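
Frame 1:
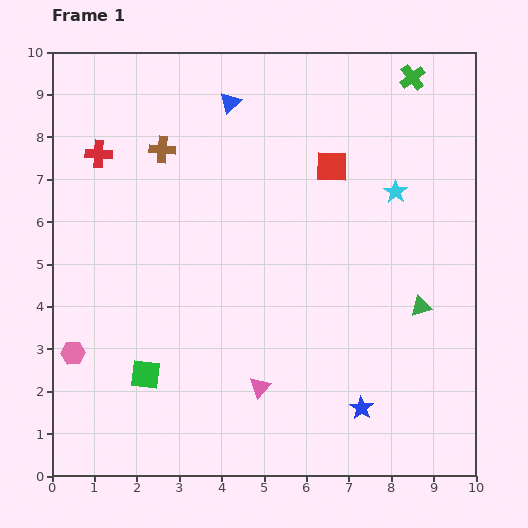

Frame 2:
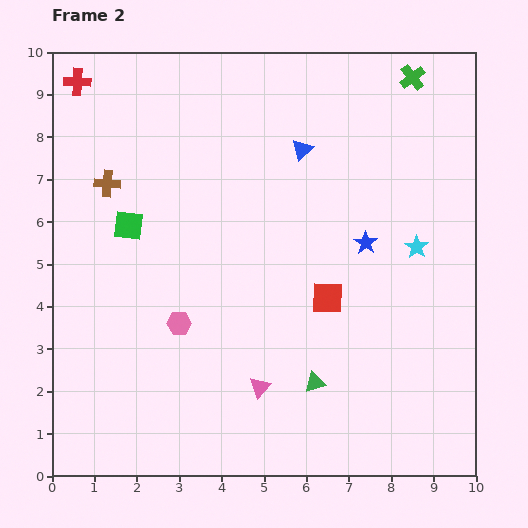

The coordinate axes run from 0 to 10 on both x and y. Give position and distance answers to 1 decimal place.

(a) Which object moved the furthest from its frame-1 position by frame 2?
the blue star

(moved 3.9; next 3.5)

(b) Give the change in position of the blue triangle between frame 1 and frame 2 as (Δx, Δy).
(1.7, -1.1)

The blue triangle was at (4.2, 8.8) in frame 1 and (5.9, 7.7) in frame 2.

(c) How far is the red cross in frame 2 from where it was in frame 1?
1.8

The red cross moved from (1.1, 7.6) to (0.6, 9.3), a distance of √(0.5² + 1.7²) ≈ 1.8.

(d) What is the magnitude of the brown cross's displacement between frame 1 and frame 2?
1.5

The brown cross moved from (2.6, 7.7) to (1.3, 6.9), a distance of √(1.3² + 0.8²) ≈ 1.5.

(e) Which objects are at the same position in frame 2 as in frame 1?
the pink triangle, the green cross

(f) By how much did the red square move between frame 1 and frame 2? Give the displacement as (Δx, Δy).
(-0.1, -3.1)

The red square was at (6.6, 7.3) in frame 1 and (6.5, 4.2) in frame 2.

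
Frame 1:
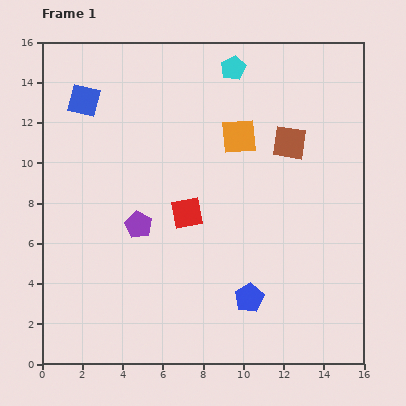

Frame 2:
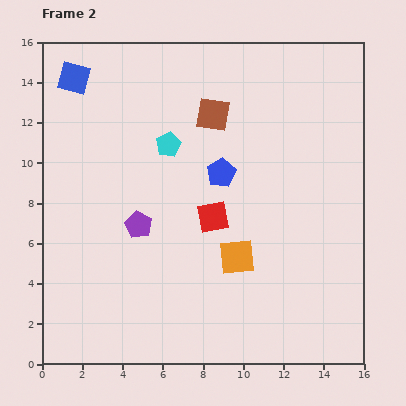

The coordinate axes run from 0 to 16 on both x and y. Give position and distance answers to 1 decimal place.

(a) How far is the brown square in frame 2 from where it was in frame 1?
4.0

The brown square moved from (12.3, 11.0) to (8.5, 12.4), a distance of √(3.8² + 1.4²) ≈ 4.0.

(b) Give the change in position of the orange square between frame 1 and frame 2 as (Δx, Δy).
(-0.1, -6.0)

The orange square was at (9.8, 11.3) in frame 1 and (9.7, 5.3) in frame 2.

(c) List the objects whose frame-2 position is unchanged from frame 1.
the purple pentagon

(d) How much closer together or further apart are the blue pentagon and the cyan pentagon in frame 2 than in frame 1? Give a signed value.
-8.4

Distance in frame 1: 11.4. Distance in frame 2: 3.0.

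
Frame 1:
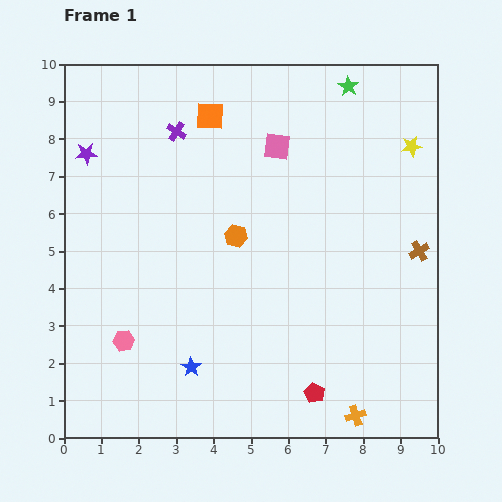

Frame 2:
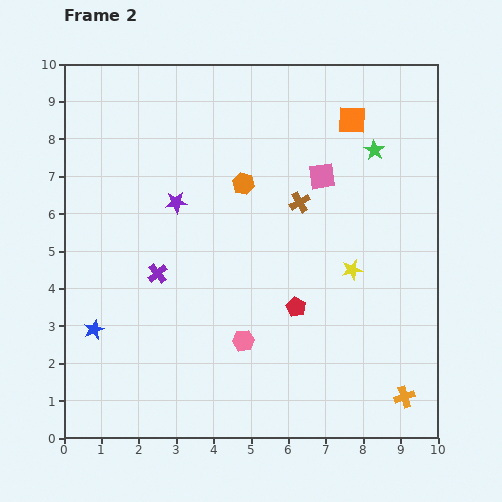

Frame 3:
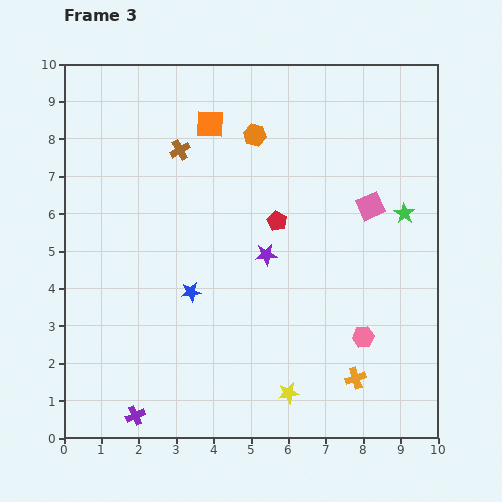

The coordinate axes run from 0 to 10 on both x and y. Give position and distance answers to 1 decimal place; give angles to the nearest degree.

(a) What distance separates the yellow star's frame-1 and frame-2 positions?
3.7

The yellow star moved from (9.3, 7.8) to (7.7, 4.5), a distance of √(1.6² + 3.3²) ≈ 3.7.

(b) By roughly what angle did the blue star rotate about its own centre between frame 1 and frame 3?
30° clockwise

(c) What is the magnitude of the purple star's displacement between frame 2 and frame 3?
2.8

The purple star moved from (3.0, 6.3) to (5.4, 4.9), a distance of √(2.4² + 1.4²) ≈ 2.8.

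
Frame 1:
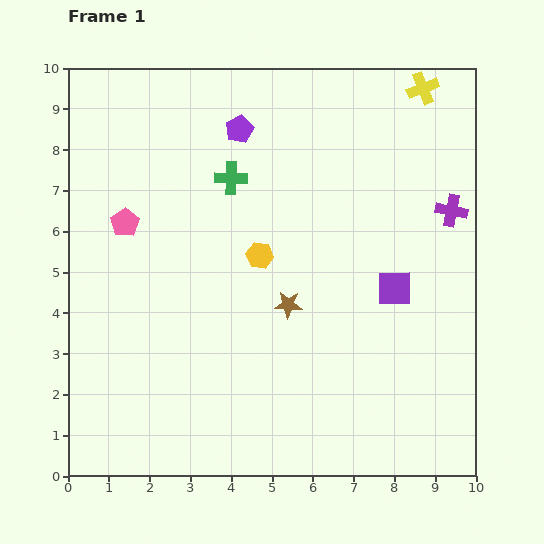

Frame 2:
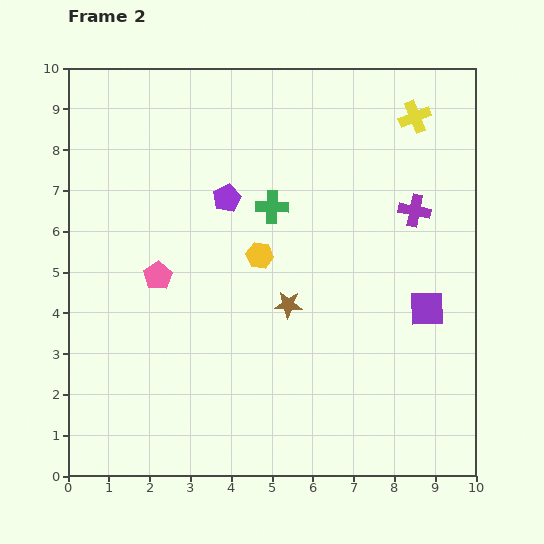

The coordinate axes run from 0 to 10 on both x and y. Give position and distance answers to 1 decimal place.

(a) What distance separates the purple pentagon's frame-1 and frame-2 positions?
1.7

The purple pentagon moved from (4.2, 8.5) to (3.9, 6.8), a distance of √(0.3² + 1.7²) ≈ 1.7.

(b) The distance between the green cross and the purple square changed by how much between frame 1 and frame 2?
-0.3

Distance in frame 1: 4.8. Distance in frame 2: 4.5.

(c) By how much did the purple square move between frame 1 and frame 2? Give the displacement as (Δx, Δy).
(0.8, -0.5)

The purple square was at (8.0, 4.6) in frame 1 and (8.8, 4.1) in frame 2.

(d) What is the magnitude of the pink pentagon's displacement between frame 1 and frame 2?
1.5

The pink pentagon moved from (1.4, 6.2) to (2.2, 4.9), a distance of √(0.8² + 1.3²) ≈ 1.5.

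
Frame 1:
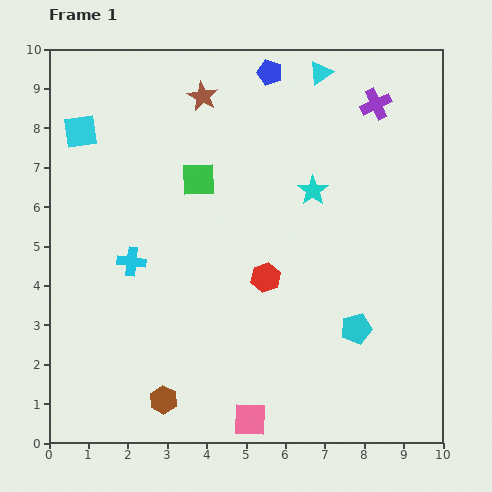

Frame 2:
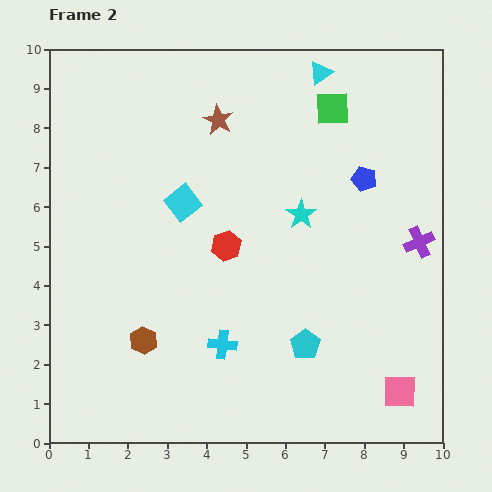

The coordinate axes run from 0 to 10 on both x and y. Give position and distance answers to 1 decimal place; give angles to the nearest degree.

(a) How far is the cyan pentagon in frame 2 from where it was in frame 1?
1.4

The cyan pentagon moved from (7.8, 2.9) to (6.5, 2.5), a distance of √(1.3² + 0.4²) ≈ 1.4.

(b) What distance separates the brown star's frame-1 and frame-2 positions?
0.7

The brown star moved from (3.9, 8.8) to (4.3, 8.2), a distance of √(0.4² + 0.6²) ≈ 0.7.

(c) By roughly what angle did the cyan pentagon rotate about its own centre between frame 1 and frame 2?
19° counter-clockwise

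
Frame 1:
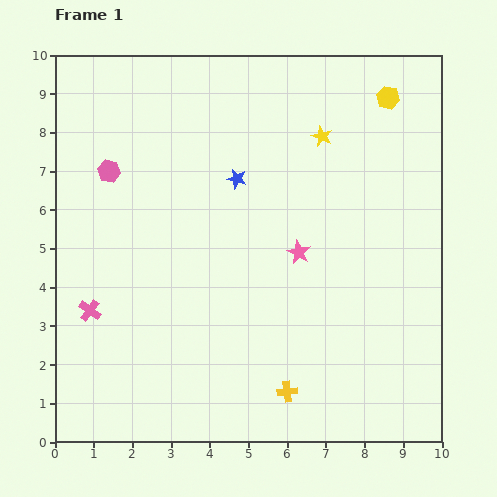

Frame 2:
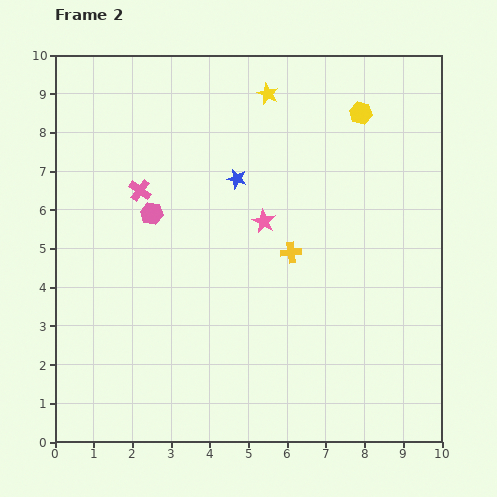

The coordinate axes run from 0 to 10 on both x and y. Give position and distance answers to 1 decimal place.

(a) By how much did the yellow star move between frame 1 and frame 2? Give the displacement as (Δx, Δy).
(-1.4, 1.1)

The yellow star was at (6.9, 7.9) in frame 1 and (5.5, 9.0) in frame 2.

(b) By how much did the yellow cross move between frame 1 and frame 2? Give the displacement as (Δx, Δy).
(0.1, 3.6)

The yellow cross was at (6.0, 1.3) in frame 1 and (6.1, 4.9) in frame 2.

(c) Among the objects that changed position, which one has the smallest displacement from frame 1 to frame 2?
the yellow hexagon

(moved 0.8)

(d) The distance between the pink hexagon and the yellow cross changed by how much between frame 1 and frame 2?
-3.6

Distance in frame 1: 7.3. Distance in frame 2: 3.7.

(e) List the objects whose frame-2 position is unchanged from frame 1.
the blue star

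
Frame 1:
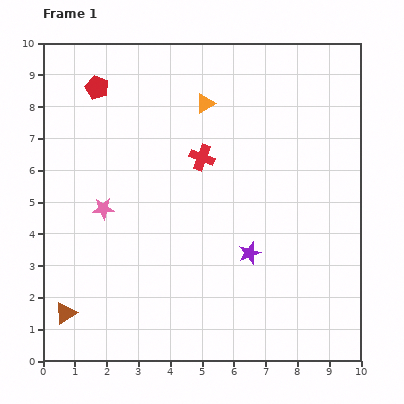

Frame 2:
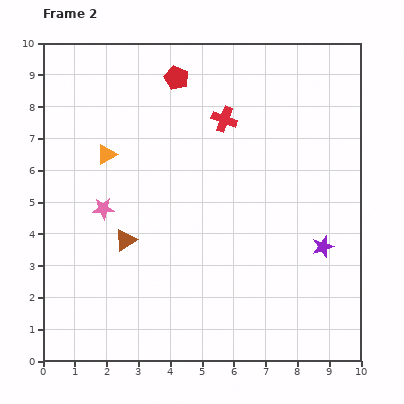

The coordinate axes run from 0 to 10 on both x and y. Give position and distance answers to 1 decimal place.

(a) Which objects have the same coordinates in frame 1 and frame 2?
the pink star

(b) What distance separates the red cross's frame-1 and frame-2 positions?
1.4

The red cross moved from (5.0, 6.4) to (5.7, 7.6), a distance of √(0.7² + 1.2²) ≈ 1.4.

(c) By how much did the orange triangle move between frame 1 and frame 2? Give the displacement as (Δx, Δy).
(-3.1, -1.6)

The orange triangle was at (5.1, 8.1) in frame 1 and (2.0, 6.5) in frame 2.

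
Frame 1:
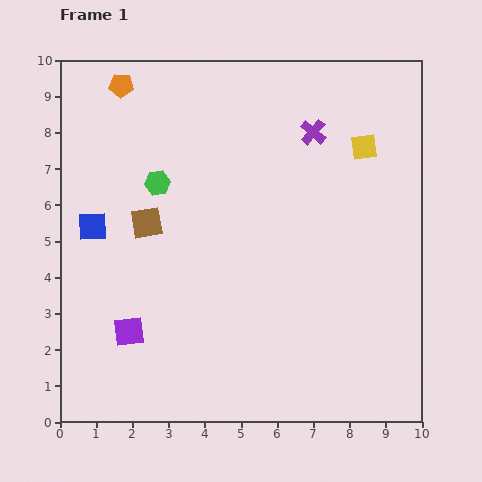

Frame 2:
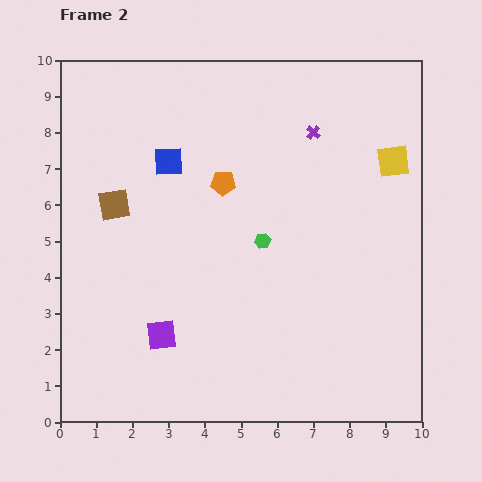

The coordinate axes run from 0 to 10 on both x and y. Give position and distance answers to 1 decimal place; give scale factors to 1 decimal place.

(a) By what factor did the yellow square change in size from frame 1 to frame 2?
1.3×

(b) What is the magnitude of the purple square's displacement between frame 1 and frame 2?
0.9

The purple square moved from (1.9, 2.5) to (2.8, 2.4), a distance of √(0.9² + 0.1²) ≈ 0.9.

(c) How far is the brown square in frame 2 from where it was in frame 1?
1.0

The brown square moved from (2.4, 5.5) to (1.5, 6.0), a distance of √(0.9² + 0.5²) ≈ 1.0.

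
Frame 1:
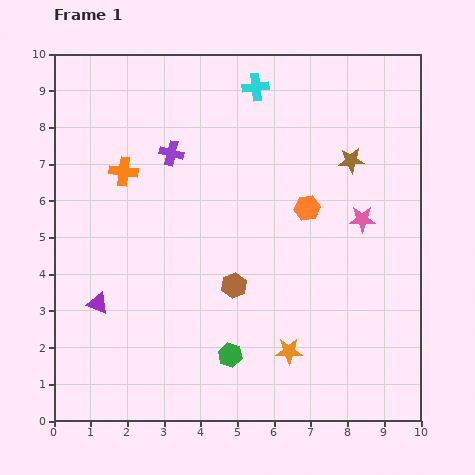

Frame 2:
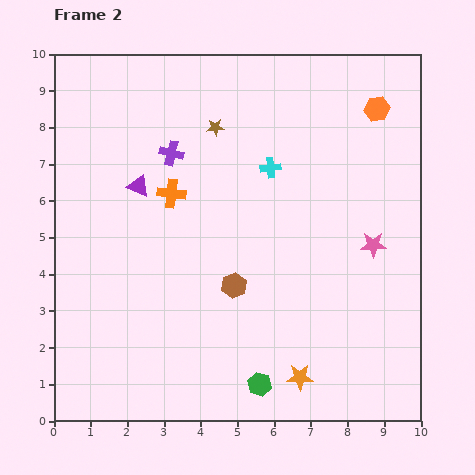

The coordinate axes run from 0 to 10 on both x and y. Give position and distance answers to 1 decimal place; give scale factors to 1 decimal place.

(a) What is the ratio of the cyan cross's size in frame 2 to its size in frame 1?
0.8×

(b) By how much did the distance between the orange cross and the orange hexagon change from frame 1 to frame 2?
+1.0

Distance in frame 1: 5.1. Distance in frame 2: 6.1.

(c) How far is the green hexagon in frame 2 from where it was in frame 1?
1.1

The green hexagon moved from (4.8, 1.8) to (5.6, 1.0), a distance of √(0.8² + 0.8²) ≈ 1.1.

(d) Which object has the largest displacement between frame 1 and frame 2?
the brown star

(moved 3.8; next 3.4)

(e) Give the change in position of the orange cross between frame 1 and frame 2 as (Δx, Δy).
(1.3, -0.6)

The orange cross was at (1.9, 6.8) in frame 1 and (3.2, 6.2) in frame 2.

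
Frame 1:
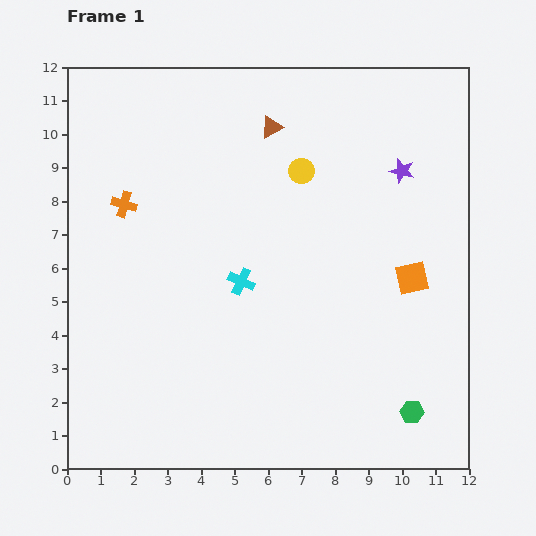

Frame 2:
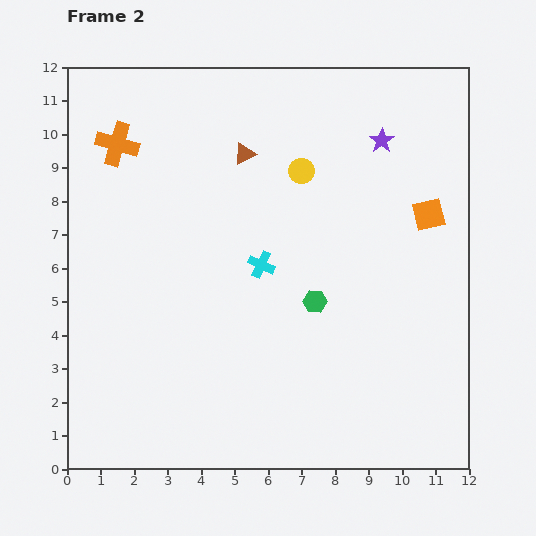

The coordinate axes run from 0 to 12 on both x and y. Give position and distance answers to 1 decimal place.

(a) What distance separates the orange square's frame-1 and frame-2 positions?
2.0

The orange square moved from (10.3, 5.7) to (10.8, 7.6), a distance of √(0.5² + 1.9²) ≈ 2.0.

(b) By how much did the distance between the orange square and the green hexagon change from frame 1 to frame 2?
+0.3

Distance in frame 1: 4.0. Distance in frame 2: 4.3.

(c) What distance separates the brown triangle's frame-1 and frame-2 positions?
1.1

The brown triangle moved from (6.1, 10.2) to (5.3, 9.4), a distance of √(0.8² + 0.8²) ≈ 1.1.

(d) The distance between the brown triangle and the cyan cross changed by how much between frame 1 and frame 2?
-1.4

Distance in frame 1: 4.7. Distance in frame 2: 3.3.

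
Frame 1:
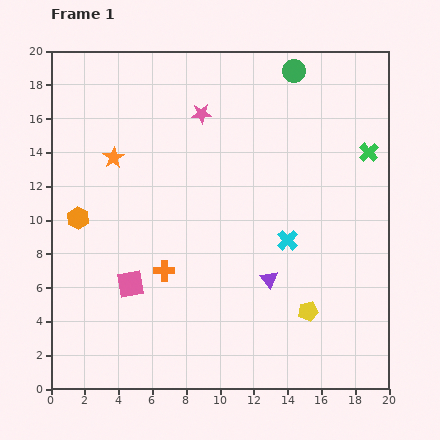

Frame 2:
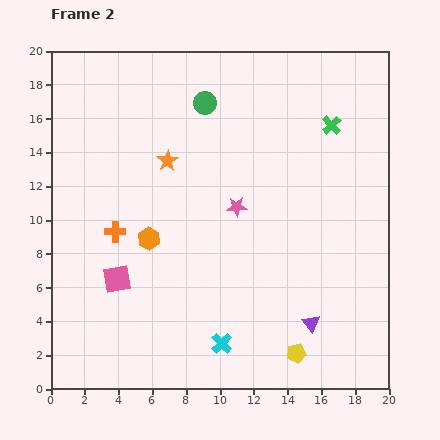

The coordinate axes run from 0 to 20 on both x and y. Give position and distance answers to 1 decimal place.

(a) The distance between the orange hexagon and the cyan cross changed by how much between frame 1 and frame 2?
-5.0

Distance in frame 1: 12.5. Distance in frame 2: 7.5.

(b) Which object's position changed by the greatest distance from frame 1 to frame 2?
the cyan cross

(moved 7.2; next 5.9)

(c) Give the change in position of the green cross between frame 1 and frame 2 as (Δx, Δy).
(-2.2, 1.6)

The green cross was at (18.8, 14.0) in frame 1 and (16.6, 15.6) in frame 2.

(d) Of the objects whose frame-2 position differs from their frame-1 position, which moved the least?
the pink square

(moved 0.9)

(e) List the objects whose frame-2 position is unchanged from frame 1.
none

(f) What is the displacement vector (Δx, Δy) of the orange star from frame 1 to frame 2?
(3.2, -0.2)

The orange star was at (3.7, 13.7) in frame 1 and (6.9, 13.5) in frame 2.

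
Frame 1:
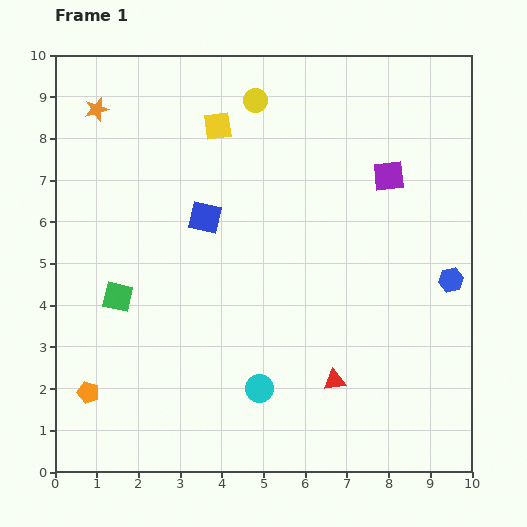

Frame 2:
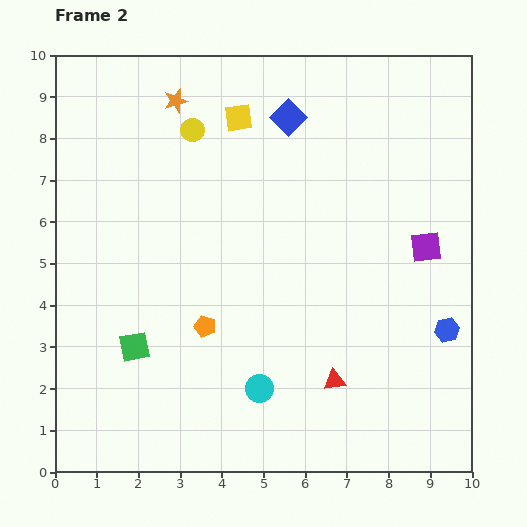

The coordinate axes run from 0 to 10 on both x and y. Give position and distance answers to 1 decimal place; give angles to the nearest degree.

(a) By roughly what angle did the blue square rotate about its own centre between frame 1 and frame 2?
33° clockwise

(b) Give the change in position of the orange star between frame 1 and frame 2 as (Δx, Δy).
(1.9, 0.2)

The orange star was at (1.0, 8.7) in frame 1 and (2.9, 8.9) in frame 2.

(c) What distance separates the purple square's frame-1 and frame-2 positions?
1.9

The purple square moved from (8.0, 7.1) to (8.9, 5.4), a distance of √(0.9² + 1.7²) ≈ 1.9.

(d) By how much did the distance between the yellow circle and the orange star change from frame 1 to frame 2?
-3.0

Distance in frame 1: 3.8. Distance in frame 2: 0.8.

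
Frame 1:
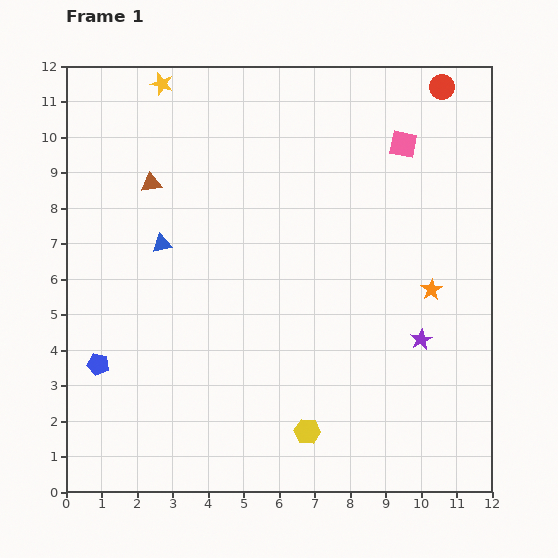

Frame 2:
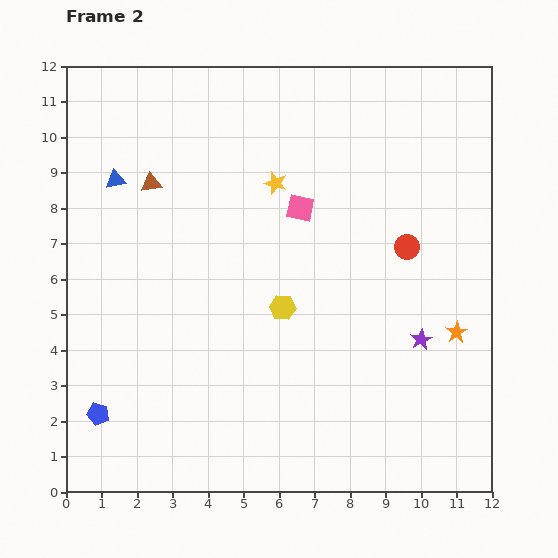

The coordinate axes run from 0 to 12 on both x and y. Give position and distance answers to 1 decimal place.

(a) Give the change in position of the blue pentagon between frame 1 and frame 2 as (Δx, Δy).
(0.0, -1.4)

The blue pentagon was at (0.9, 3.6) in frame 1 and (0.9, 2.2) in frame 2.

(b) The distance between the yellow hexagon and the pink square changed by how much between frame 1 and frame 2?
-5.7

Distance in frame 1: 8.5. Distance in frame 2: 2.8.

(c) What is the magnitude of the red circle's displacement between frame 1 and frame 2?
4.6

The red circle moved from (10.6, 11.4) to (9.6, 6.9), a distance of √(1.0² + 4.5²) ≈ 4.6.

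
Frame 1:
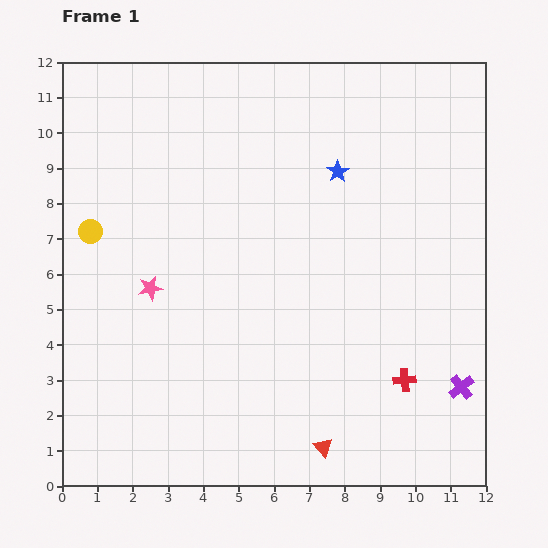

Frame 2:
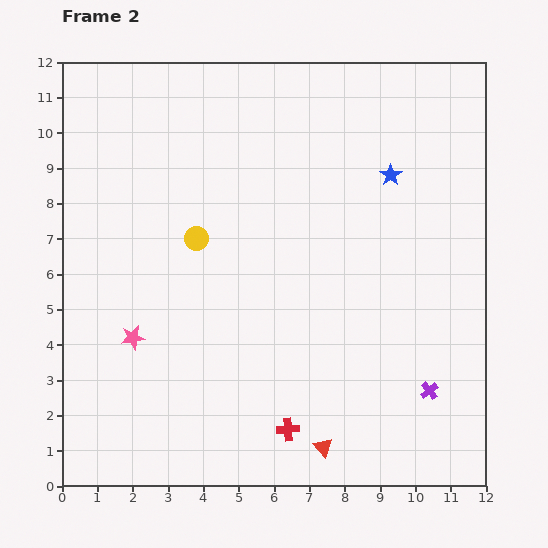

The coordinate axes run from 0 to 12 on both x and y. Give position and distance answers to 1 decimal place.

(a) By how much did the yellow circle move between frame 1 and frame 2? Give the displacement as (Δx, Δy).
(3.0, -0.2)

The yellow circle was at (0.8, 7.2) in frame 1 and (3.8, 7.0) in frame 2.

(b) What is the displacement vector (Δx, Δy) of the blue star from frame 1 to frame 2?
(1.5, -0.1)

The blue star was at (7.8, 8.9) in frame 1 and (9.3, 8.8) in frame 2.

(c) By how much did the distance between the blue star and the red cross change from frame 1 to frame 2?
+1.6

Distance in frame 1: 6.2. Distance in frame 2: 7.8.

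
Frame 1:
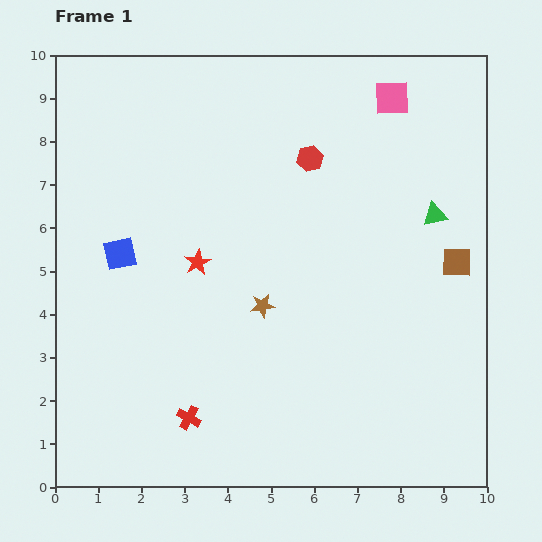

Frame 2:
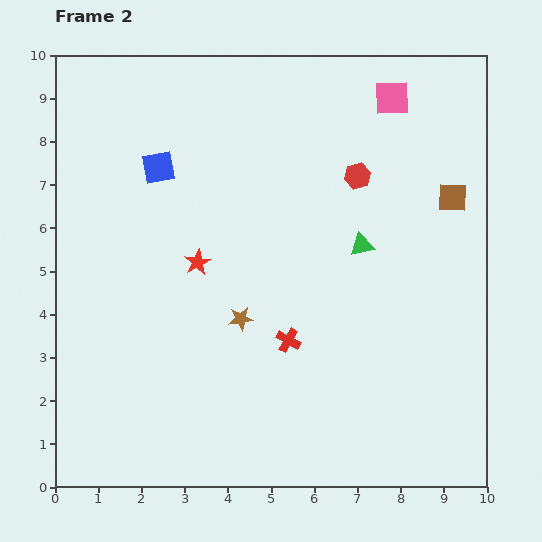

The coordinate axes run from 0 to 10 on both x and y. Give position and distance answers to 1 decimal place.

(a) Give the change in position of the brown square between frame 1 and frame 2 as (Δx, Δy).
(-0.1, 1.5)

The brown square was at (9.3, 5.2) in frame 1 and (9.2, 6.7) in frame 2.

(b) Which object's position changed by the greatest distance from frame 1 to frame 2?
the red cross

(moved 2.9; next 2.2)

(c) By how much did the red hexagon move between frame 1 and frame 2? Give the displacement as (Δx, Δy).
(1.1, -0.4)

The red hexagon was at (5.9, 7.6) in frame 1 and (7.0, 7.2) in frame 2.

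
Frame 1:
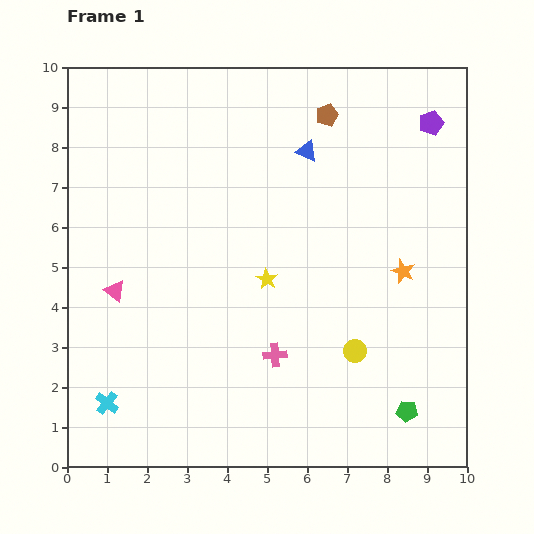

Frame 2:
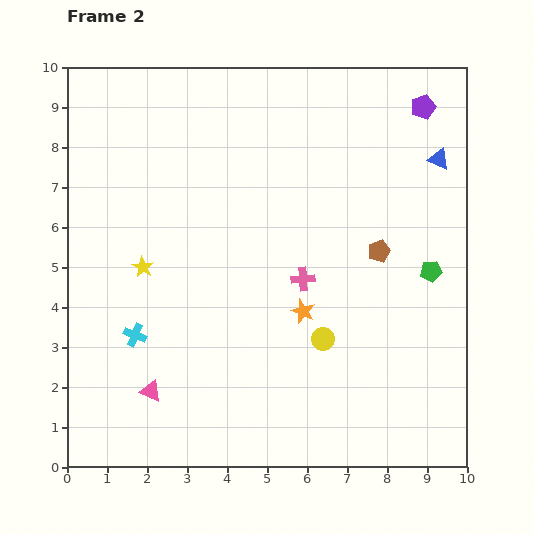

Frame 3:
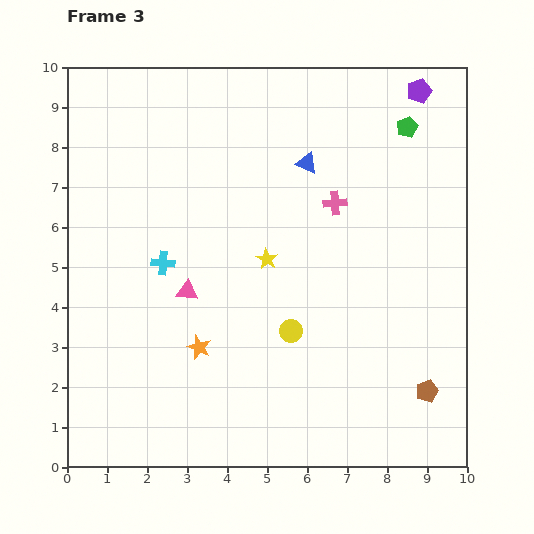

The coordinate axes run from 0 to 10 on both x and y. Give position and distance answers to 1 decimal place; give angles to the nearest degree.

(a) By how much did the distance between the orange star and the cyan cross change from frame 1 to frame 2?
-3.9

Distance in frame 1: 8.1. Distance in frame 2: 4.2.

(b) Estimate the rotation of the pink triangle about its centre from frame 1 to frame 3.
32° counter-clockwise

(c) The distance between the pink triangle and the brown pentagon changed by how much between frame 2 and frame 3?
-0.2

Distance in frame 2: 6.7. Distance in frame 3: 6.5.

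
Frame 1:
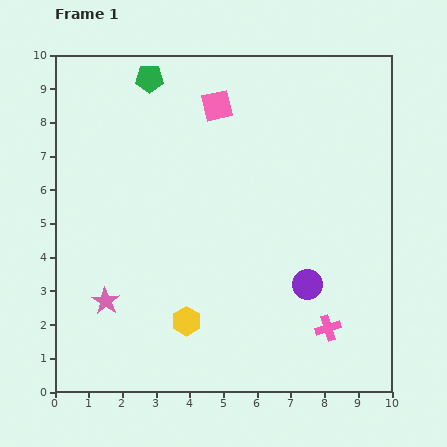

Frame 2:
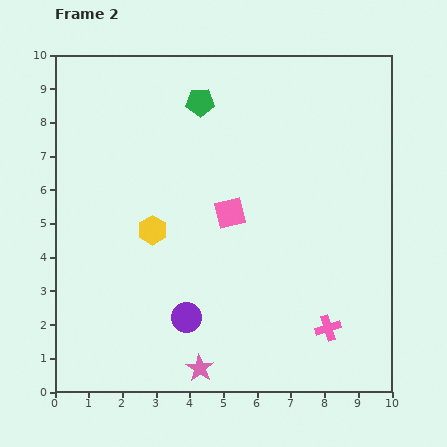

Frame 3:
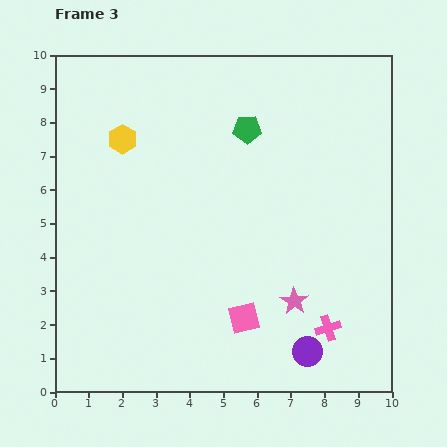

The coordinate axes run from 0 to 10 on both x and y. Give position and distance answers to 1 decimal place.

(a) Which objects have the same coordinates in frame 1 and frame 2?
the pink cross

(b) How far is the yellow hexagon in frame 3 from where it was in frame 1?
5.7

The yellow hexagon moved from (3.9, 2.1) to (2.0, 7.5), a distance of √(1.9² + 5.4²) ≈ 5.7.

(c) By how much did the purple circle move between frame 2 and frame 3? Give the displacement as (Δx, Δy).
(3.6, -1.0)

The purple circle was at (3.9, 2.2) in frame 2 and (7.5, 1.2) in frame 3.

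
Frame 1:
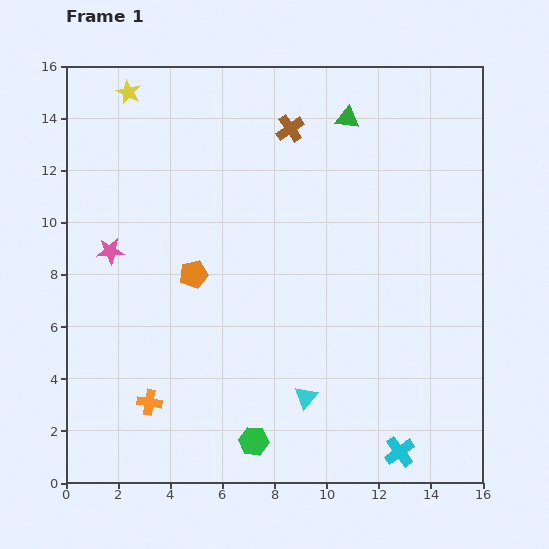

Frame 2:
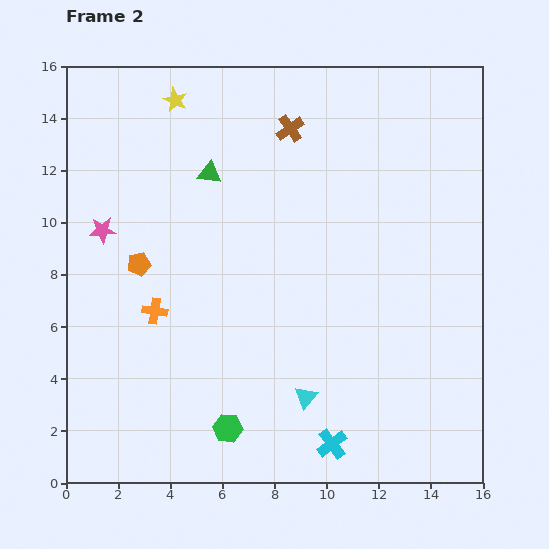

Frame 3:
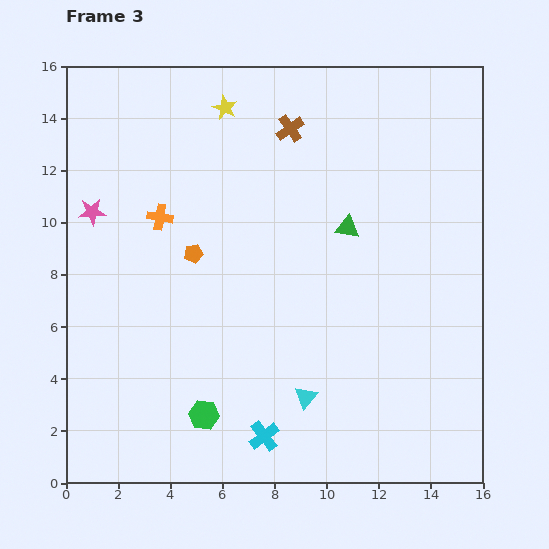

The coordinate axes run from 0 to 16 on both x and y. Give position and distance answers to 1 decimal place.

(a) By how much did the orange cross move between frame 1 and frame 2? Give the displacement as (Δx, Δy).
(0.2, 3.5)

The orange cross was at (3.2, 3.1) in frame 1 and (3.4, 6.6) in frame 2.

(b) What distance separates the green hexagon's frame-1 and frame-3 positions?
2.1

The green hexagon moved from (7.2, 1.6) to (5.3, 2.6), a distance of √(1.9² + 1.0²) ≈ 2.1.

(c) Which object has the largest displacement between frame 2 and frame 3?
the green triangle

(moved 5.7; next 3.6)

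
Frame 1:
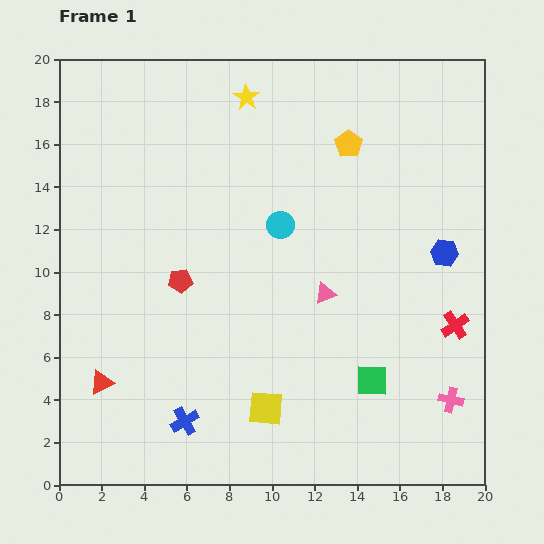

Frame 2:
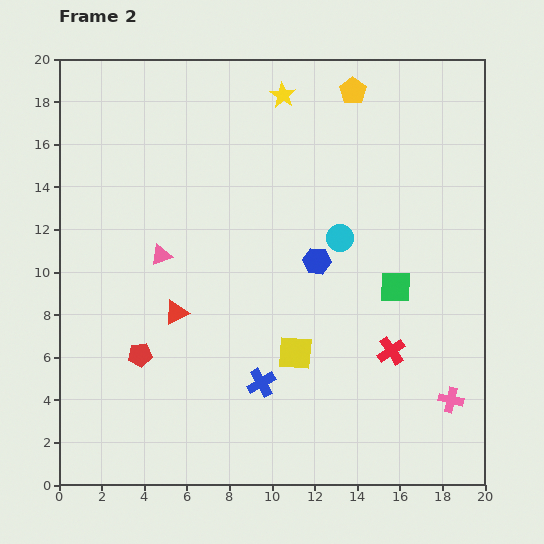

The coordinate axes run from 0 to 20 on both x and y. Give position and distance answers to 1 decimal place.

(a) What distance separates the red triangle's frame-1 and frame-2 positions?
4.8

The red triangle moved from (2.0, 4.8) to (5.5, 8.1), a distance of √(3.5² + 3.3²) ≈ 4.8.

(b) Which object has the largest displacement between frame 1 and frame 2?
the pink triangle

(moved 7.9; next 6.0)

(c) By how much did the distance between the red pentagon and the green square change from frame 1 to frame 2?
+2.2

Distance in frame 1: 10.2. Distance in frame 2: 12.4.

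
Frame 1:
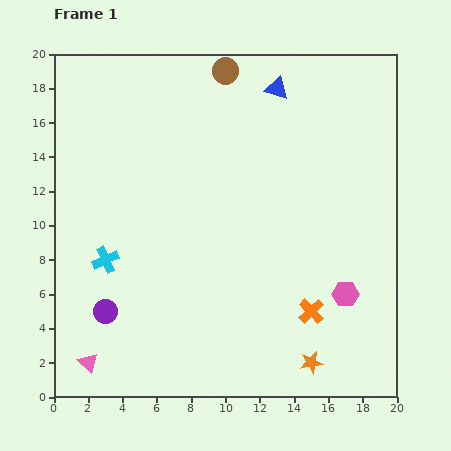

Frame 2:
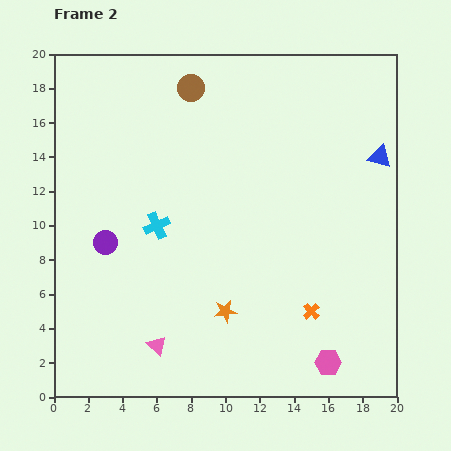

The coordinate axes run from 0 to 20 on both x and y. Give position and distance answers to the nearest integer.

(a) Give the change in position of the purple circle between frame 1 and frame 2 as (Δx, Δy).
(0, 4)

The purple circle was at (3, 5) in frame 1 and (3, 9) in frame 2.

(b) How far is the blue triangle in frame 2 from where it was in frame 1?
7

The blue triangle moved from (13, 18) to (19, 14), a distance of √(6² + 4²) ≈ 7.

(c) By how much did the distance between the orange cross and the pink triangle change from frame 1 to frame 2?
-4

Distance in frame 1: 13. Distance in frame 2: 9.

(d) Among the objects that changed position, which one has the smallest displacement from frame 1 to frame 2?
the brown circle

(moved 2)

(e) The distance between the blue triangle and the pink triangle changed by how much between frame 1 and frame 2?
-2

Distance in frame 1: 19. Distance in frame 2: 17.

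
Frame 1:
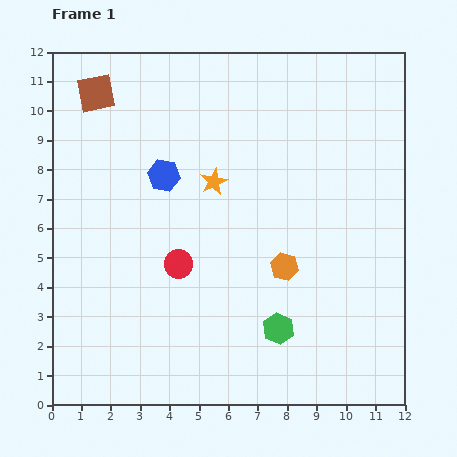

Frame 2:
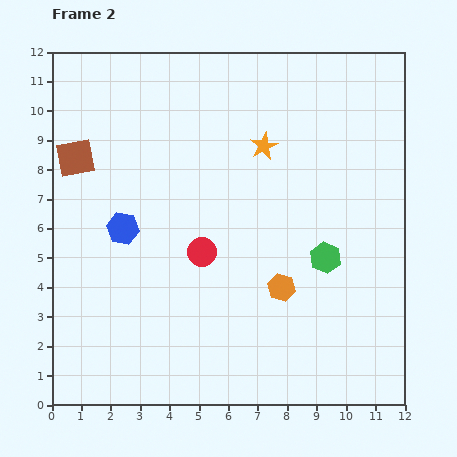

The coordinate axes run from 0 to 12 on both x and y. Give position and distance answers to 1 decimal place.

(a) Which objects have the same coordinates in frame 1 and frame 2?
none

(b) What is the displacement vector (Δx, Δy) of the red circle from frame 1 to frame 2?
(0.8, 0.4)

The red circle was at (4.3, 4.8) in frame 1 and (5.1, 5.2) in frame 2.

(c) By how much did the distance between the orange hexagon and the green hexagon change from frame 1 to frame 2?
-0.3

Distance in frame 1: 2.1. Distance in frame 2: 1.8.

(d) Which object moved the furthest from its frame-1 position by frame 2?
the green hexagon

(moved 2.9; next 2.3)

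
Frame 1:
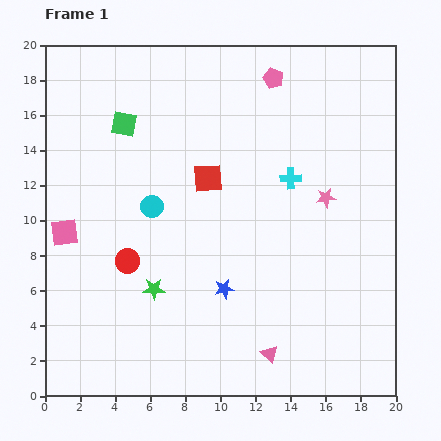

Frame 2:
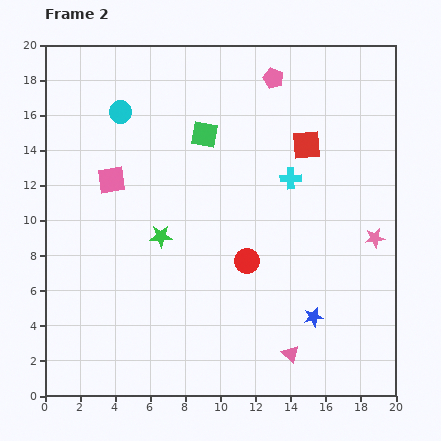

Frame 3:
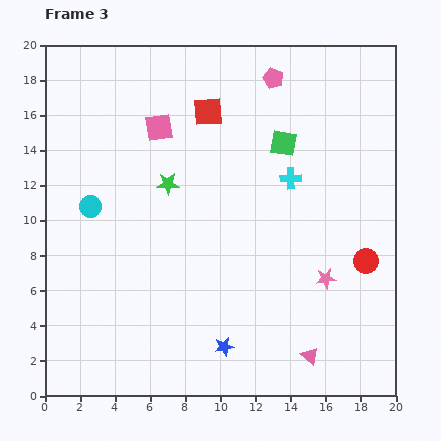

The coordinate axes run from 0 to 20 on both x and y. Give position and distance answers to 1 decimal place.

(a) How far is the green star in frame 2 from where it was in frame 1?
3.0

The green star moved from (6.2, 6.1) to (6.6, 9.1), a distance of √(0.4² + 3.0²) ≈ 3.0.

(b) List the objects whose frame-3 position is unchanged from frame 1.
the cyan cross, the pink pentagon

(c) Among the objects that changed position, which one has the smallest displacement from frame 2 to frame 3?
the pink triangle

(moved 1.1)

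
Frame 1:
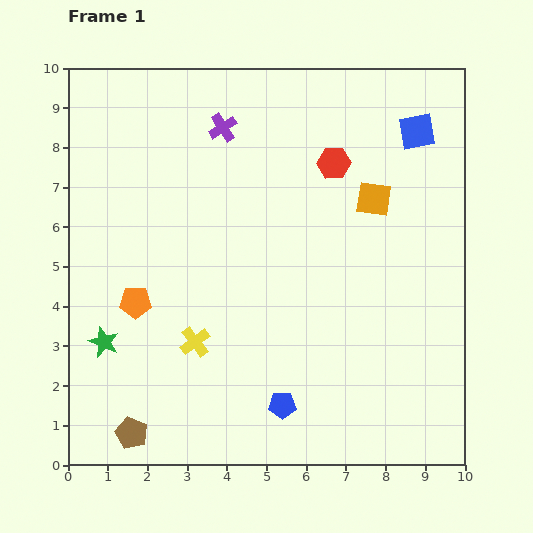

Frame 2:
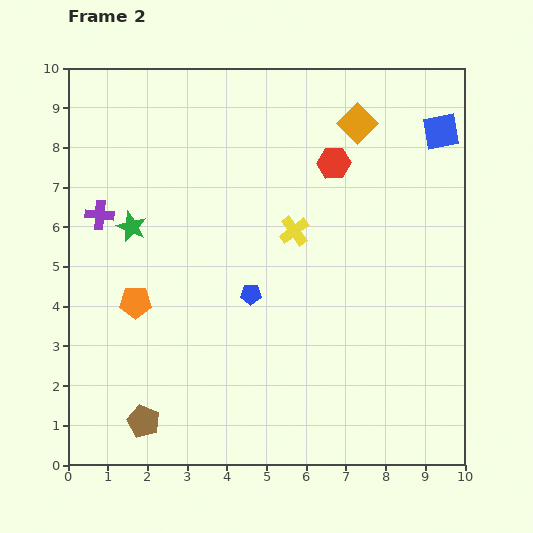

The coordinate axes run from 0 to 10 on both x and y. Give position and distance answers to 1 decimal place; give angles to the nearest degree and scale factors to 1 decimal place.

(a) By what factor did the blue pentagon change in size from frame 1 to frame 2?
0.8×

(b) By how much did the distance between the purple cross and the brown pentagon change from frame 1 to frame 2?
-2.7

Distance in frame 1: 8.0. Distance in frame 2: 5.3.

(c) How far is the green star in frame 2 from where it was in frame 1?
3.0

The green star moved from (0.9, 3.1) to (1.6, 6.0), a distance of √(0.7² + 2.9²) ≈ 3.0.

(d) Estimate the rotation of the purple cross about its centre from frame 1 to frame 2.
38° clockwise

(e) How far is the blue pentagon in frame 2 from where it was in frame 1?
2.9

The blue pentagon moved from (5.4, 1.5) to (4.6, 4.3), a distance of √(0.8² + 2.8²) ≈ 2.9.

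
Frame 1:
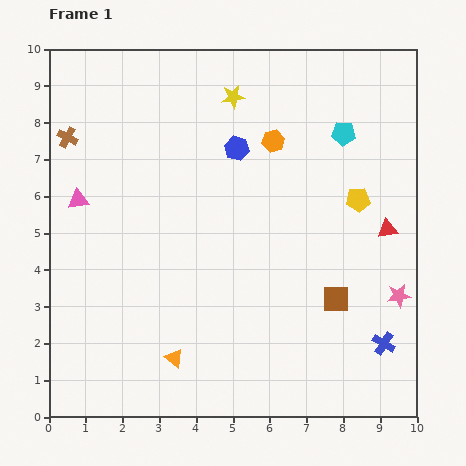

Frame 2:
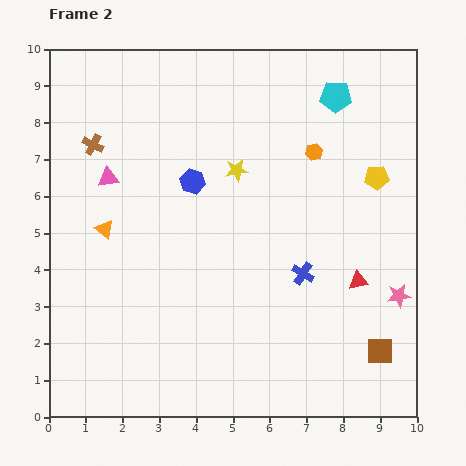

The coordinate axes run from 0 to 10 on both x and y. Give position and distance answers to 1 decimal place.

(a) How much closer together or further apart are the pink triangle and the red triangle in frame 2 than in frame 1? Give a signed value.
-1.0

Distance in frame 1: 8.4. Distance in frame 2: 7.4.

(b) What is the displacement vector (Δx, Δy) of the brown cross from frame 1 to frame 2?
(0.7, -0.2)

The brown cross was at (0.5, 7.6) in frame 1 and (1.2, 7.4) in frame 2.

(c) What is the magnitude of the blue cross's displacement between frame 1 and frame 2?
2.9

The blue cross moved from (9.1, 2.0) to (6.9, 3.9), a distance of √(2.2² + 1.9²) ≈ 2.9.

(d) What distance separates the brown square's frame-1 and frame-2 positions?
1.8

The brown square moved from (7.8, 3.2) to (9.0, 1.8), a distance of √(1.2² + 1.4²) ≈ 1.8.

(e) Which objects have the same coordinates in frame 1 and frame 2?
the pink star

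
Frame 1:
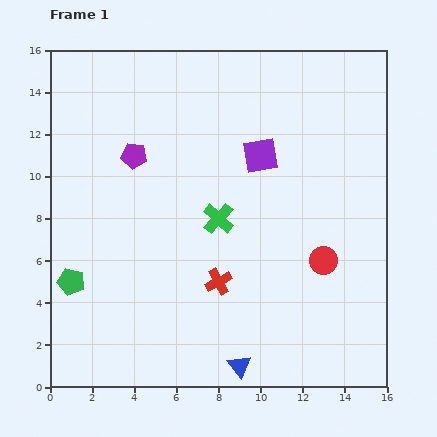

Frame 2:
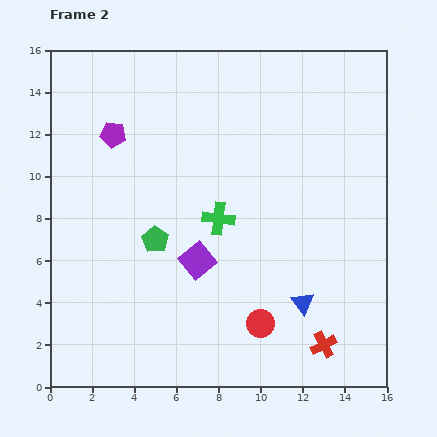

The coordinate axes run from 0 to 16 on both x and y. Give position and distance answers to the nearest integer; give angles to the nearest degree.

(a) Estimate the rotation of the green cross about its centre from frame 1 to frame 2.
37° counter-clockwise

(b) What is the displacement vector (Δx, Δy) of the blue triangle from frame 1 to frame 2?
(3, 3)

The blue triangle was at (9, 1) in frame 1 and (12, 4) in frame 2.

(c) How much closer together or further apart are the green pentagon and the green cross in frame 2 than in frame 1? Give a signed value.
-5

Distance in frame 1: 8. Distance in frame 2: 3.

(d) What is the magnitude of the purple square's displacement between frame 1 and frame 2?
6

The purple square moved from (10, 11) to (7, 6), a distance of √(3² + 5²) ≈ 6.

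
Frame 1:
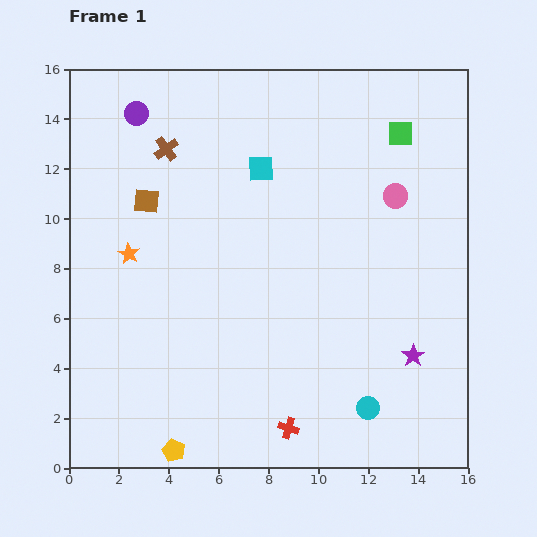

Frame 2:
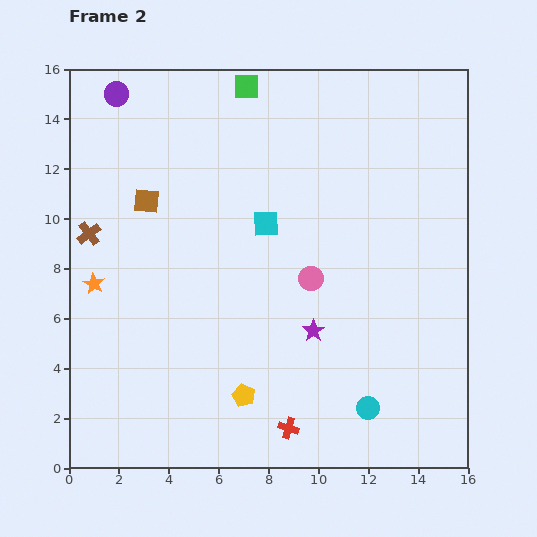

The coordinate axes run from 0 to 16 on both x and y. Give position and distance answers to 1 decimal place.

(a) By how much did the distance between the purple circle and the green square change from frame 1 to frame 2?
-5.4

Distance in frame 1: 10.6. Distance in frame 2: 5.2.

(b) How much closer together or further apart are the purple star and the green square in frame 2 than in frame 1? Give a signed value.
+1.3

Distance in frame 1: 8.9. Distance in frame 2: 10.2.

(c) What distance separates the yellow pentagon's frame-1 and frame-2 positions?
3.6

The yellow pentagon moved from (4.2, 0.7) to (7.0, 2.9), a distance of √(2.8² + 2.2²) ≈ 3.6.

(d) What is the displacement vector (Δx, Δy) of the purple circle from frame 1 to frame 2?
(-0.8, 0.8)

The purple circle was at (2.7, 14.2) in frame 1 and (1.9, 15.0) in frame 2.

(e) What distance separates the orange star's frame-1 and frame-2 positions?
1.8

The orange star moved from (2.4, 8.6) to (1.0, 7.4), a distance of √(1.4² + 1.2²) ≈ 1.8.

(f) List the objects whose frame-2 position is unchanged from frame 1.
the cyan circle, the red cross, the brown square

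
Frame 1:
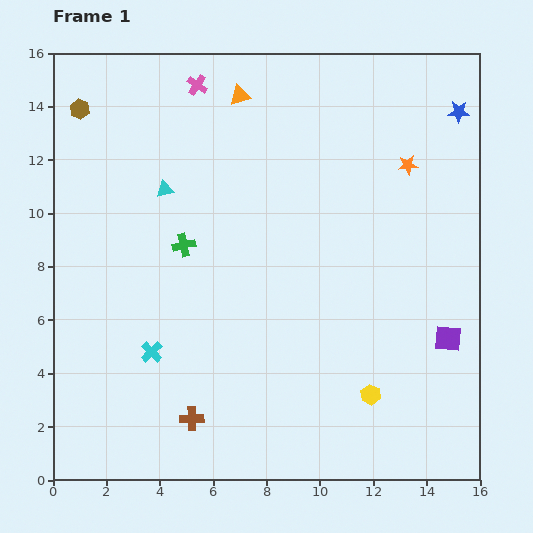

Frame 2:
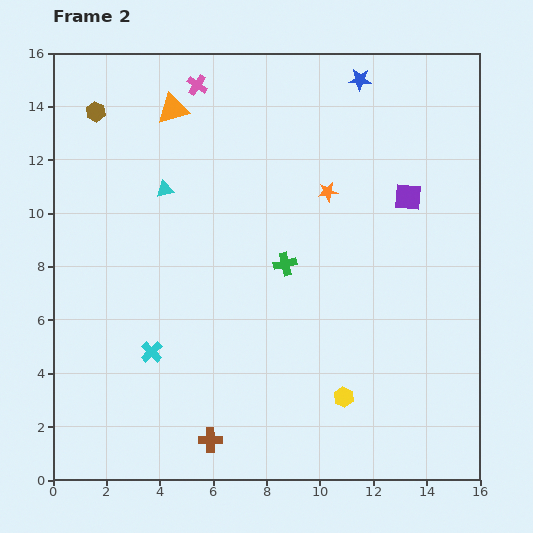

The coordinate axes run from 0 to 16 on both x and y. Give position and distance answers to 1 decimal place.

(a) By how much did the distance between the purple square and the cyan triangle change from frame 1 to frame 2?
-2.9

Distance in frame 1: 12.0. Distance in frame 2: 9.1.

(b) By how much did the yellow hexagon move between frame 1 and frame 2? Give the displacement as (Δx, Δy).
(-1.0, -0.1)

The yellow hexagon was at (11.9, 3.2) in frame 1 and (10.9, 3.1) in frame 2.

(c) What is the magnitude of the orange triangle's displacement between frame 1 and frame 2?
2.5

The orange triangle moved from (7.0, 14.4) to (4.5, 13.9), a distance of √(2.5² + 0.5²) ≈ 2.5.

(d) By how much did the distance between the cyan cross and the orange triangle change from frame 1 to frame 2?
-1.1

Distance in frame 1: 10.2. Distance in frame 2: 9.1.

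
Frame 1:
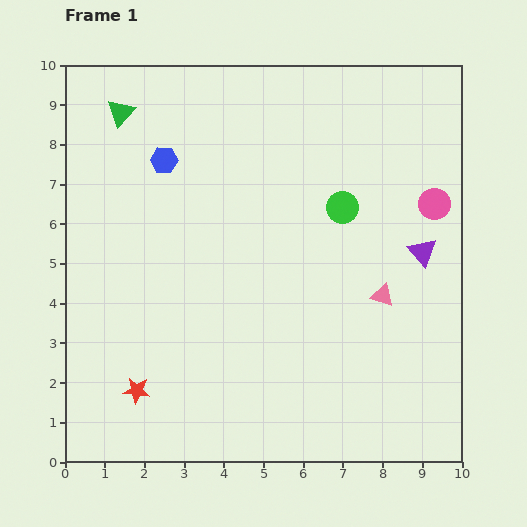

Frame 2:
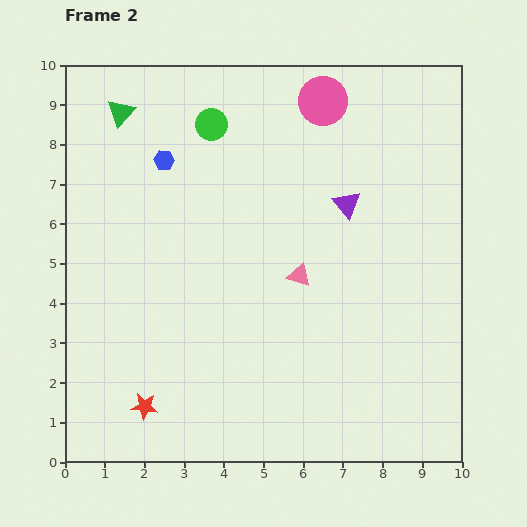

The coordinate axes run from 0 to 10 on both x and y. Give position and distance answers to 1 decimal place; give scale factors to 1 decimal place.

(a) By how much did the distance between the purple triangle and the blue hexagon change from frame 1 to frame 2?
-2.2

Distance in frame 1: 6.9. Distance in frame 2: 4.7.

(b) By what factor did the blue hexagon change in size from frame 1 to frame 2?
0.8×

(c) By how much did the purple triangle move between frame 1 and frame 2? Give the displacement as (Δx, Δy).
(-1.9, 1.2)

The purple triangle was at (9.0, 5.3) in frame 1 and (7.1, 6.5) in frame 2.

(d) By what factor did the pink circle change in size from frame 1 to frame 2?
1.5×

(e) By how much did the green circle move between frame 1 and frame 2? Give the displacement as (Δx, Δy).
(-3.3, 2.1)

The green circle was at (7.0, 6.4) in frame 1 and (3.7, 8.5) in frame 2.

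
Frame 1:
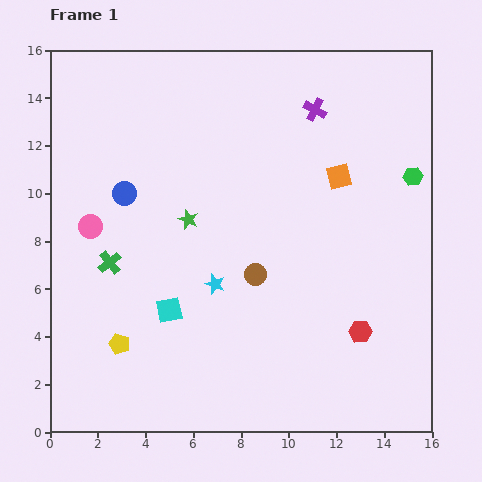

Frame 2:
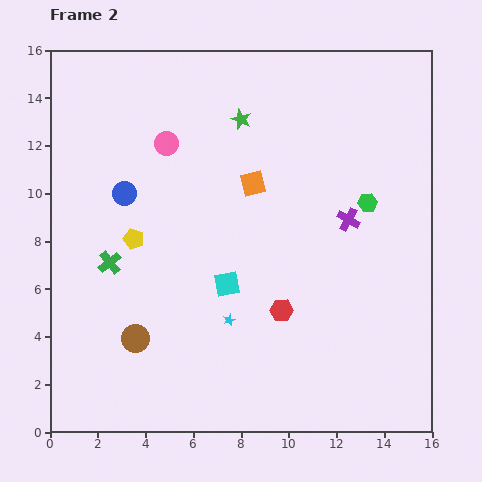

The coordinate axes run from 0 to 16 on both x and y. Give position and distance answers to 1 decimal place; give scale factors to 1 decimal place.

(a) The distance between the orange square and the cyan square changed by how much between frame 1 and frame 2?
-4.7

Distance in frame 1: 9.0. Distance in frame 2: 4.3.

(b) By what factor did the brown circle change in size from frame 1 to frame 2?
1.3×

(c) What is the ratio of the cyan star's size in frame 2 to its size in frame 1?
0.6×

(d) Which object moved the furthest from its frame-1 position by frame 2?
the brown circle

(moved 5.7; next 4.8)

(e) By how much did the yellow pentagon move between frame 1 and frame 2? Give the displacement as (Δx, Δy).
(0.6, 4.4)

The yellow pentagon was at (2.9, 3.7) in frame 1 and (3.5, 8.1) in frame 2.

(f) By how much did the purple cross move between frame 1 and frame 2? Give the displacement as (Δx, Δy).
(1.4, -4.6)

The purple cross was at (11.1, 13.5) in frame 1 and (12.5, 8.9) in frame 2.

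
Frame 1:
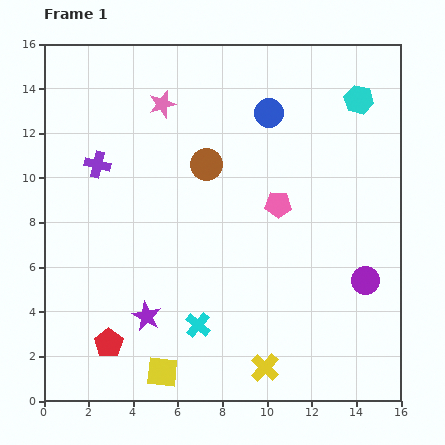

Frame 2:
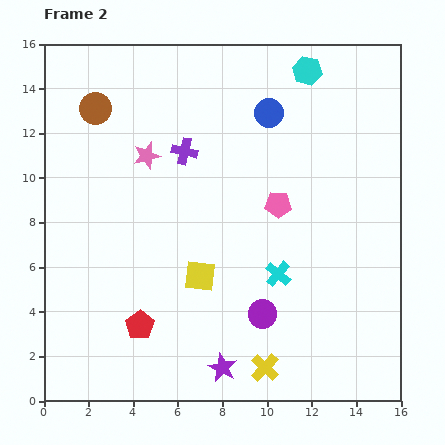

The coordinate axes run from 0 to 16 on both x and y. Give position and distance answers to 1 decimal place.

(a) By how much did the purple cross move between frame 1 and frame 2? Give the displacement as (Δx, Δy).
(3.9, 0.6)

The purple cross was at (2.4, 10.6) in frame 1 and (6.3, 11.2) in frame 2.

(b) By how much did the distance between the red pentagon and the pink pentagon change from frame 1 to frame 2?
-1.6

Distance in frame 1: 9.8. Distance in frame 2: 8.2.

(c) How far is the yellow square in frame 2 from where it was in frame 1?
4.6

The yellow square moved from (5.3, 1.3) to (7.0, 5.6), a distance of √(1.7² + 4.3²) ≈ 4.6.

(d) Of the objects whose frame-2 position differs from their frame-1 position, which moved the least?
the red pentagon

(moved 1.6)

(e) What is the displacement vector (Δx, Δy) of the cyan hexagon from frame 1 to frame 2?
(-2.3, 1.3)

The cyan hexagon was at (14.1, 13.5) in frame 1 and (11.8, 14.8) in frame 2.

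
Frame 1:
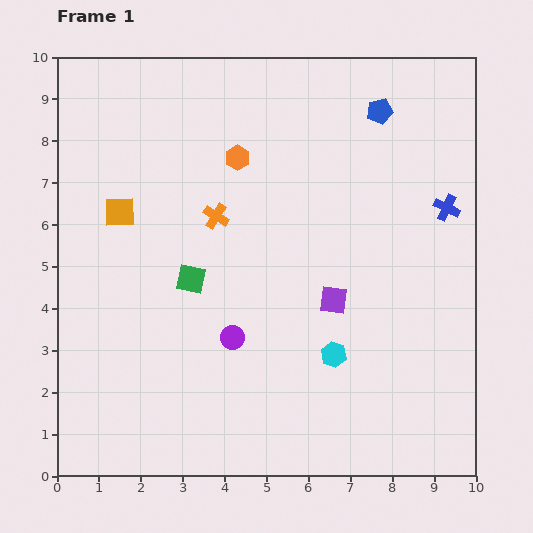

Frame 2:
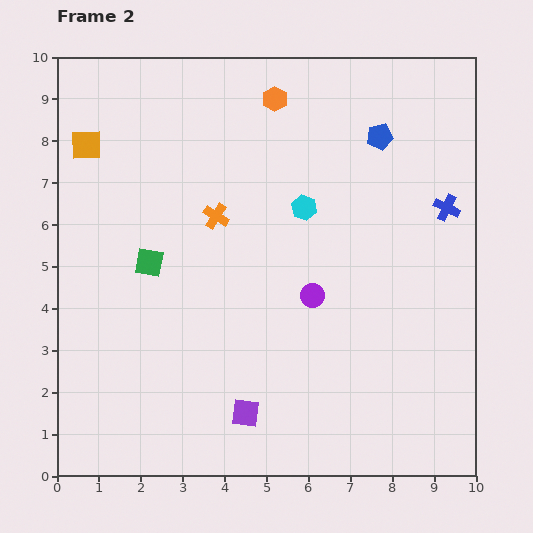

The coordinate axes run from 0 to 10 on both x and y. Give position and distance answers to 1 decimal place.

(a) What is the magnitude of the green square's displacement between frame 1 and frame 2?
1.1

The green square moved from (3.2, 4.7) to (2.2, 5.1), a distance of √(1.0² + 0.4²) ≈ 1.1.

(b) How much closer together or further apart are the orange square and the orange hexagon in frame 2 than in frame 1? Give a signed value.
+1.5

Distance in frame 1: 3.1. Distance in frame 2: 4.6.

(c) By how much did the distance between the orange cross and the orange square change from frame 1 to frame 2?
+1.2

Distance in frame 1: 2.3. Distance in frame 2: 3.5.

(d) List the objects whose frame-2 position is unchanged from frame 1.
the orange cross, the blue cross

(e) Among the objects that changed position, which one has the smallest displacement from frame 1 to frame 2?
the blue pentagon

(moved 0.6)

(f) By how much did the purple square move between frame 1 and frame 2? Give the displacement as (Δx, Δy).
(-2.1, -2.7)

The purple square was at (6.6, 4.2) in frame 1 and (4.5, 1.5) in frame 2.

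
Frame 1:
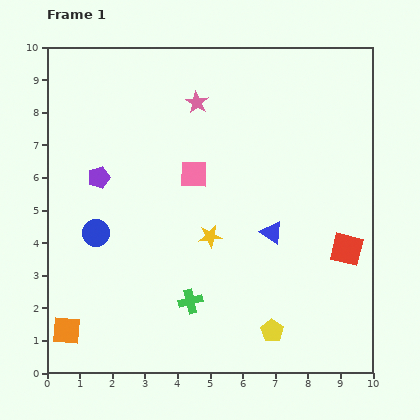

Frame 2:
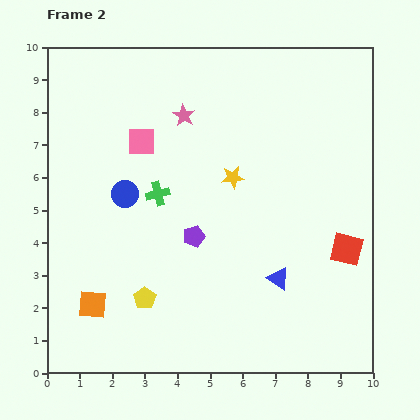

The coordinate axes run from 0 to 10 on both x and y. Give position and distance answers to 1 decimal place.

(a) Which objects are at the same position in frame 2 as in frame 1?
the red square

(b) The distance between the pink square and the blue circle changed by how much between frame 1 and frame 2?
-1.8

Distance in frame 1: 3.5. Distance in frame 2: 1.7.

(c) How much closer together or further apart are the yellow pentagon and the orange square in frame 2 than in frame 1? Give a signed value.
-4.7

Distance in frame 1: 6.3. Distance in frame 2: 1.6.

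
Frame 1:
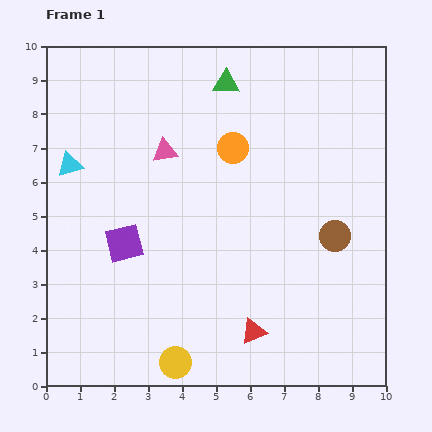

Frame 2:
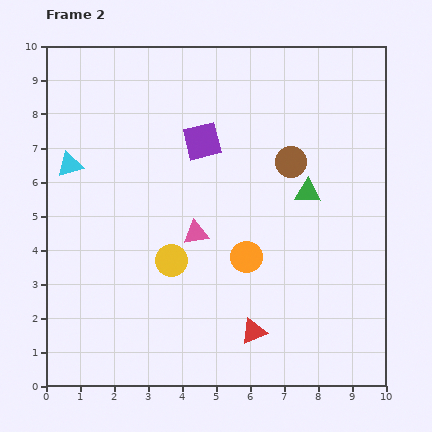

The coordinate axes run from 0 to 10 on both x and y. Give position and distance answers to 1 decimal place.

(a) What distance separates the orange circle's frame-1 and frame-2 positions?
3.2

The orange circle moved from (5.5, 7.0) to (5.9, 3.8), a distance of √(0.4² + 3.2²) ≈ 3.2.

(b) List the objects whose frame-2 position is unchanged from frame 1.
the red triangle, the cyan triangle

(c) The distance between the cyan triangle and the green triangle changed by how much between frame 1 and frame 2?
+1.8

Distance in frame 1: 5.2. Distance in frame 2: 7.0.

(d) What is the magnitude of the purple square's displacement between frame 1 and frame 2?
3.8

The purple square moved from (2.3, 4.2) to (4.6, 7.2), a distance of √(2.3² + 3.0²) ≈ 3.8.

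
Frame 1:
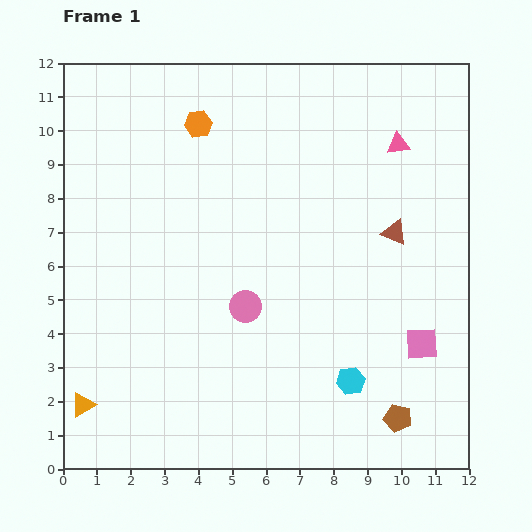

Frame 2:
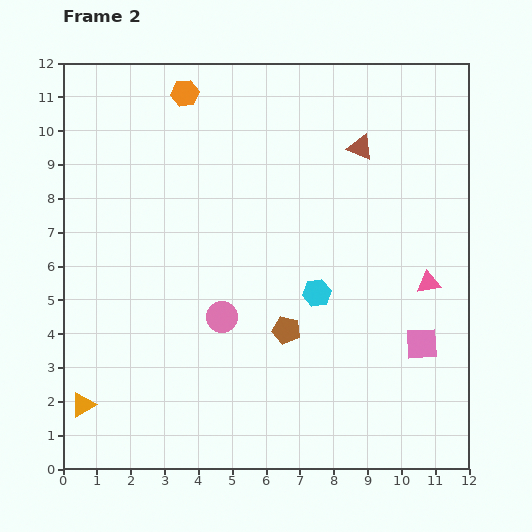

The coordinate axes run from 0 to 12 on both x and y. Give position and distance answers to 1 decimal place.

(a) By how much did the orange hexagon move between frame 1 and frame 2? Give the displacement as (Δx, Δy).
(-0.4, 0.9)

The orange hexagon was at (4.0, 10.2) in frame 1 and (3.6, 11.1) in frame 2.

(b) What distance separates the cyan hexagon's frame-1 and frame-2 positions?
2.8

The cyan hexagon moved from (8.5, 2.6) to (7.5, 5.2), a distance of √(1.0² + 2.6²) ≈ 2.8.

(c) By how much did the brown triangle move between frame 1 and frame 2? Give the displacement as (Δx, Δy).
(-1.0, 2.5)

The brown triangle was at (9.8, 7.0) in frame 1 and (8.8, 9.5) in frame 2.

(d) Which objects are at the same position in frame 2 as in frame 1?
the pink square, the orange triangle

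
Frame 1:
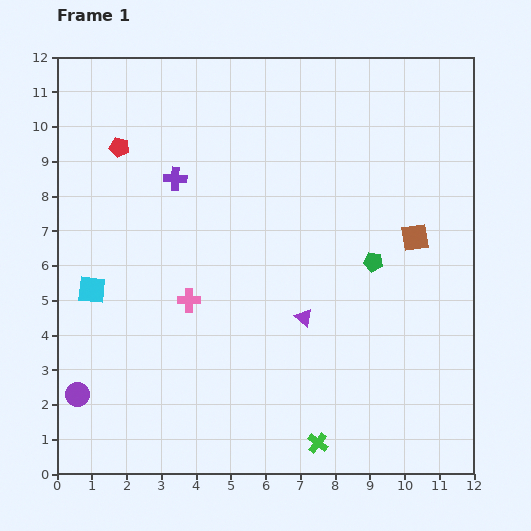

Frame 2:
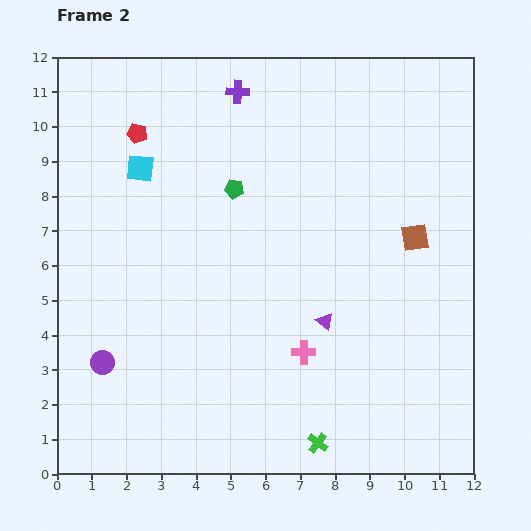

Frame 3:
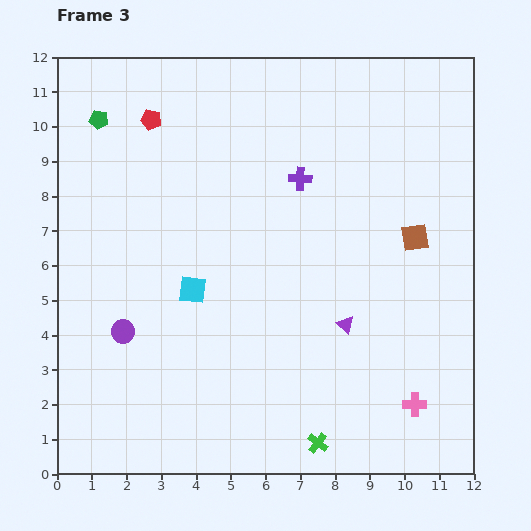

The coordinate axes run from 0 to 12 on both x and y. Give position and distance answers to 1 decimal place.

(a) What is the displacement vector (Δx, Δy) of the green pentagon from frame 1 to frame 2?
(-4.0, 2.1)

The green pentagon was at (9.1, 6.1) in frame 1 and (5.1, 8.2) in frame 2.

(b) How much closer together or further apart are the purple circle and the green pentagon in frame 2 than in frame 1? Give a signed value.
-3.0

Distance in frame 1: 9.3. Distance in frame 2: 6.3.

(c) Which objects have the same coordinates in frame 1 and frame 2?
the brown square, the green cross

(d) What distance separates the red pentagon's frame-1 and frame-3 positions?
1.2

The red pentagon moved from (1.8, 9.4) to (2.7, 10.2), a distance of √(0.9² + 0.8²) ≈ 1.2.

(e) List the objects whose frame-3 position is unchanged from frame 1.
the brown square, the green cross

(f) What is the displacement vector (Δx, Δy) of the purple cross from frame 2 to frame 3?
(1.8, -2.5)

The purple cross was at (5.2, 11.0) in frame 2 and (7.0, 8.5) in frame 3.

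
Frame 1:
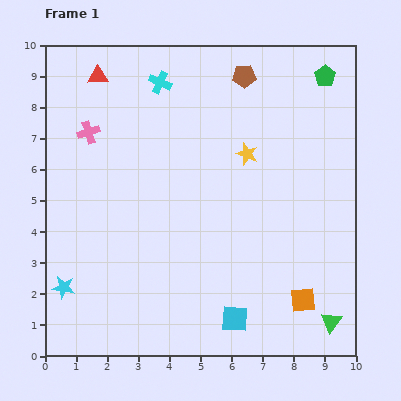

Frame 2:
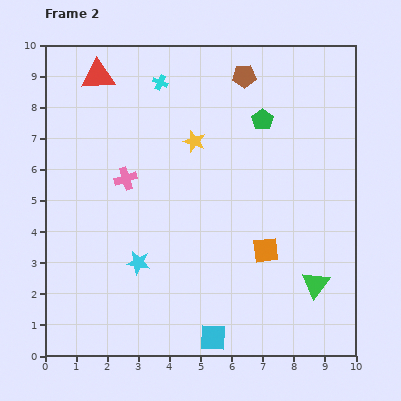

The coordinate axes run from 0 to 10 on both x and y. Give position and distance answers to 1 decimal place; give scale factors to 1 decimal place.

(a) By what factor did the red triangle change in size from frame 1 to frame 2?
1.6×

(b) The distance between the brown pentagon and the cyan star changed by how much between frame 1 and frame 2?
-2.0

Distance in frame 1: 8.9. Distance in frame 2: 6.9.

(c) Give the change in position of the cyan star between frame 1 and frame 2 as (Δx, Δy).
(2.4, 0.8)

The cyan star was at (0.6, 2.2) in frame 1 and (3.0, 3.0) in frame 2.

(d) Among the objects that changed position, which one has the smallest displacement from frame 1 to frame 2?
the cyan square

(moved 0.9)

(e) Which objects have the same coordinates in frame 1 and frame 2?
the cyan cross, the brown pentagon, the red triangle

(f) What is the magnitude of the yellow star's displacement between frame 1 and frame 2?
1.7

The yellow star moved from (6.5, 6.5) to (4.8, 6.9), a distance of √(1.7² + 0.4²) ≈ 1.7.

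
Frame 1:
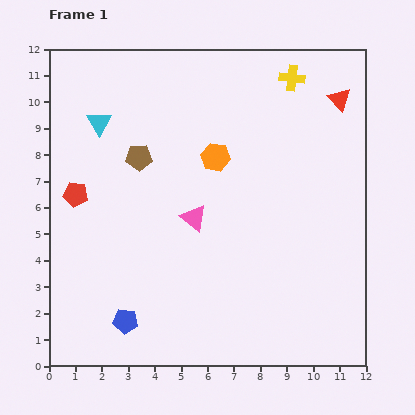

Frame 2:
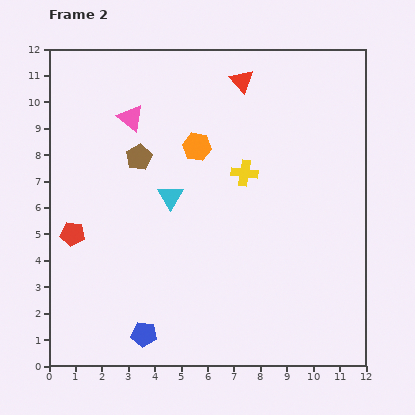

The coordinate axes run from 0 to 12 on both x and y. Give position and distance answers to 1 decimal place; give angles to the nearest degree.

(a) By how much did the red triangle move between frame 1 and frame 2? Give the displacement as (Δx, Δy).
(-3.7, 0.7)

The red triangle was at (11.0, 10.1) in frame 1 and (7.3, 10.8) in frame 2.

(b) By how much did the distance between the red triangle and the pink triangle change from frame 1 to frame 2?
-2.7

Distance in frame 1: 7.1. Distance in frame 2: 4.4.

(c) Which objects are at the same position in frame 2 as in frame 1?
the brown pentagon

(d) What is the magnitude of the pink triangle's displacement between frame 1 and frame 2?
4.5

The pink triangle moved from (5.5, 5.6) to (3.1, 9.4), a distance of √(2.4² + 3.8²) ≈ 4.5.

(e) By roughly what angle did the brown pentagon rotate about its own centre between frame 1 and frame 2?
28° counter-clockwise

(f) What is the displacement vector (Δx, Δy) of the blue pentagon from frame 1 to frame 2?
(0.7, -0.5)

The blue pentagon was at (2.9, 1.7) in frame 1 and (3.6, 1.2) in frame 2.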